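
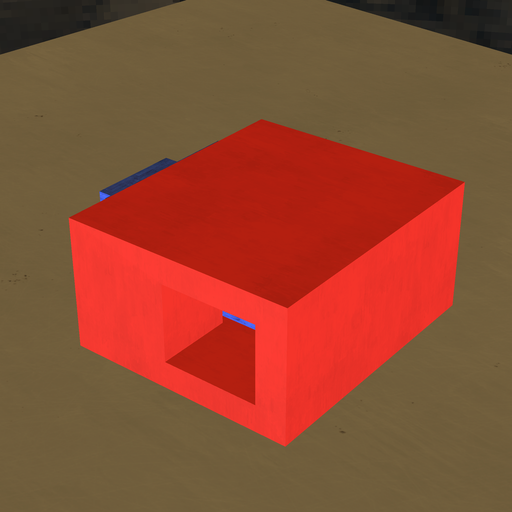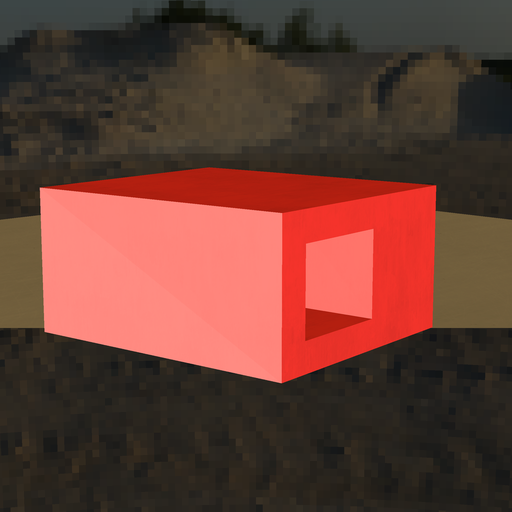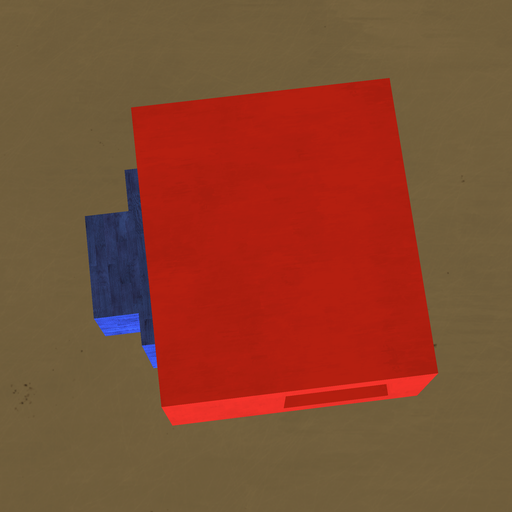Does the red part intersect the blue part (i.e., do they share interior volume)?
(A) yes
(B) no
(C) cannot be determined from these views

(C) cannot be determined from these views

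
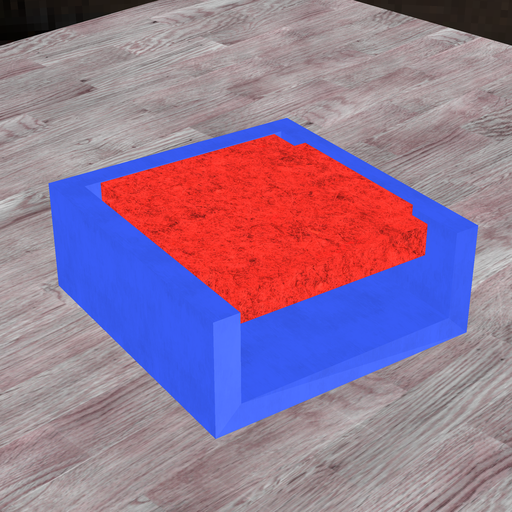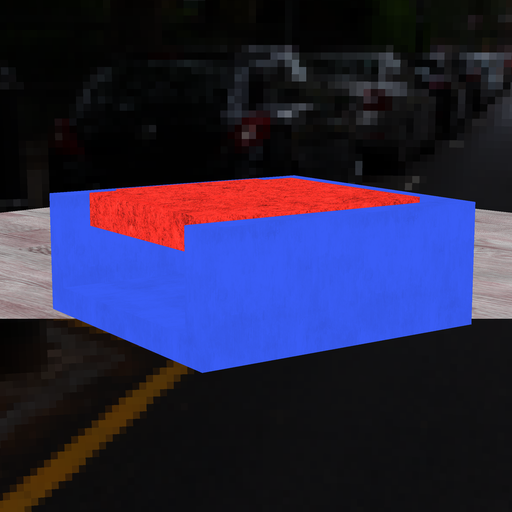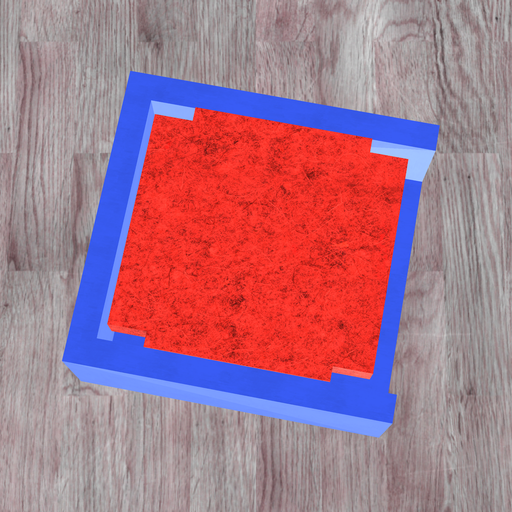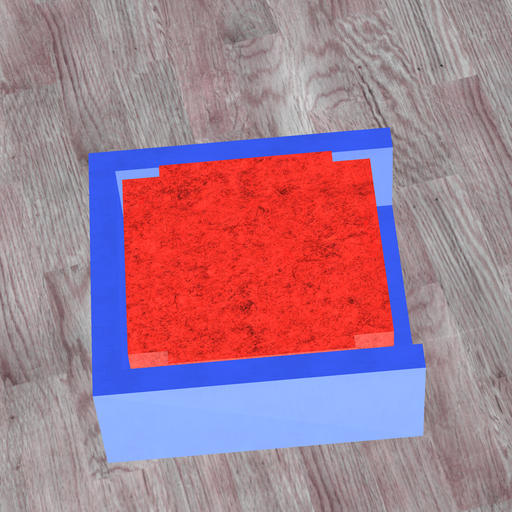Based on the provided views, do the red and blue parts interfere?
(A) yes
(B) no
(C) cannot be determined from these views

(B) no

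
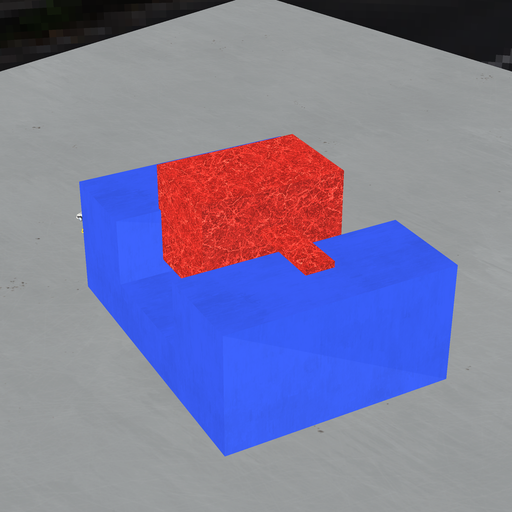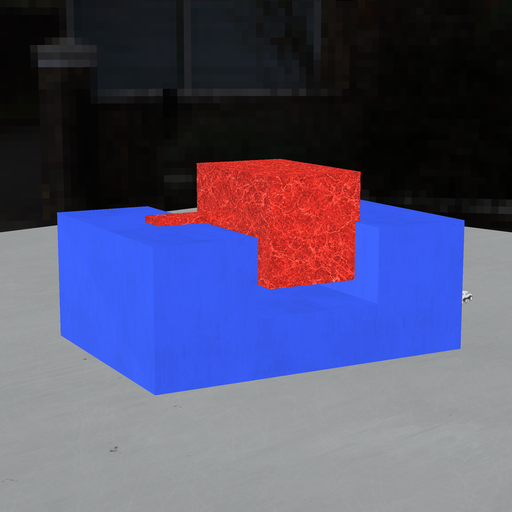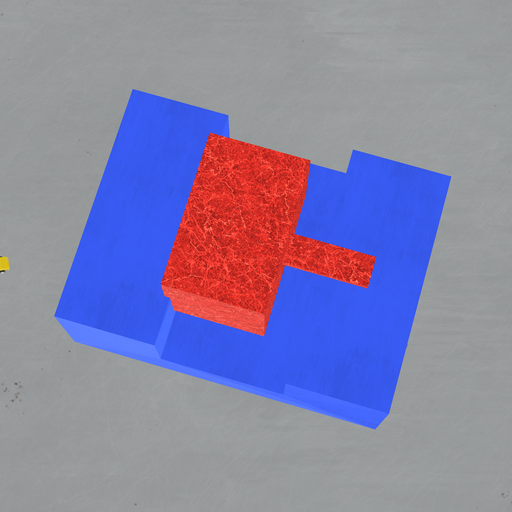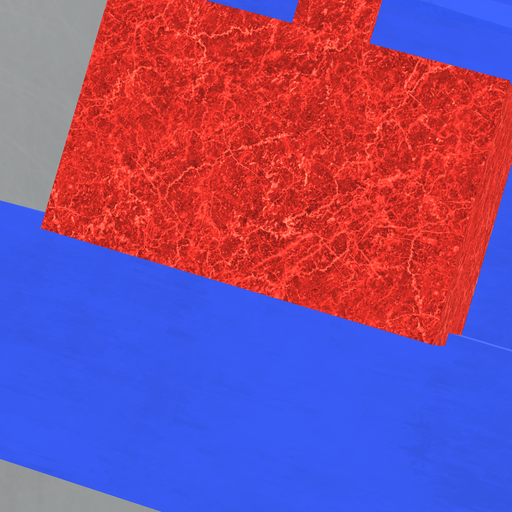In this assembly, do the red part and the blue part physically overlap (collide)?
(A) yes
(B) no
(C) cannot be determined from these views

(A) yes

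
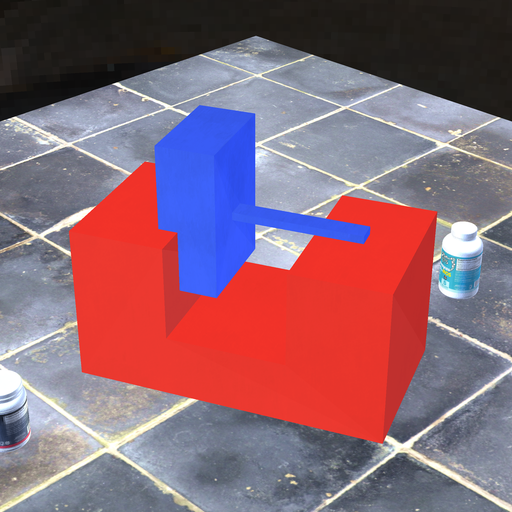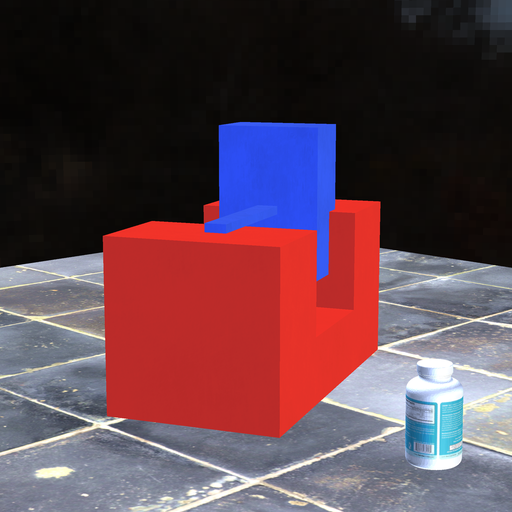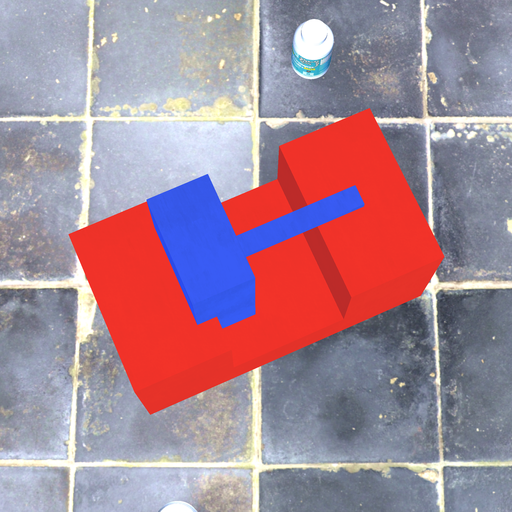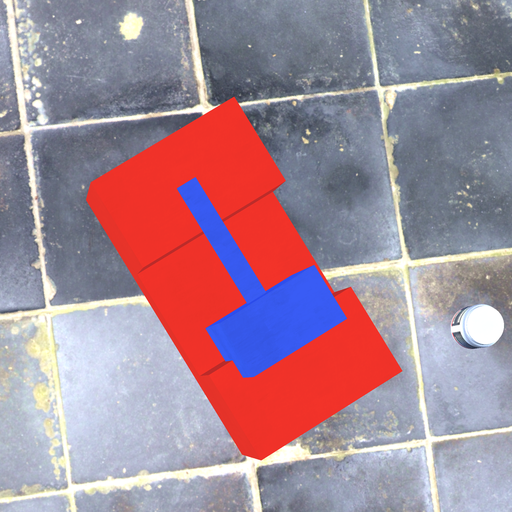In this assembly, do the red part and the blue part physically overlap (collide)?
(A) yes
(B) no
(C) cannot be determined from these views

(A) yes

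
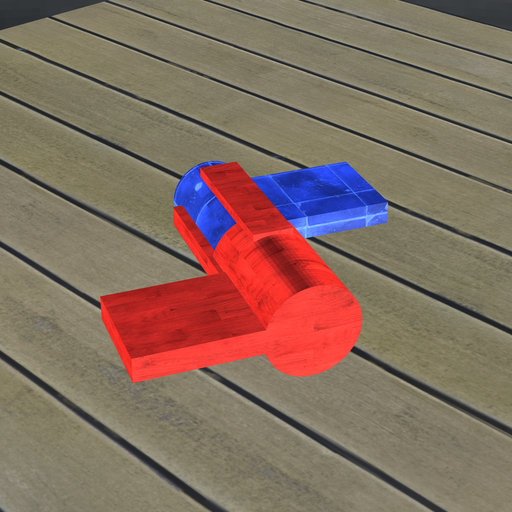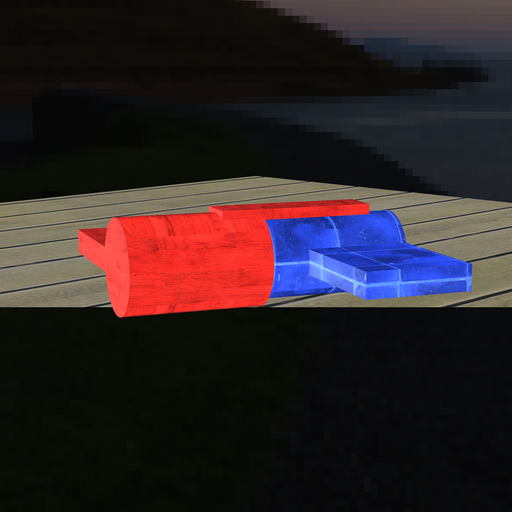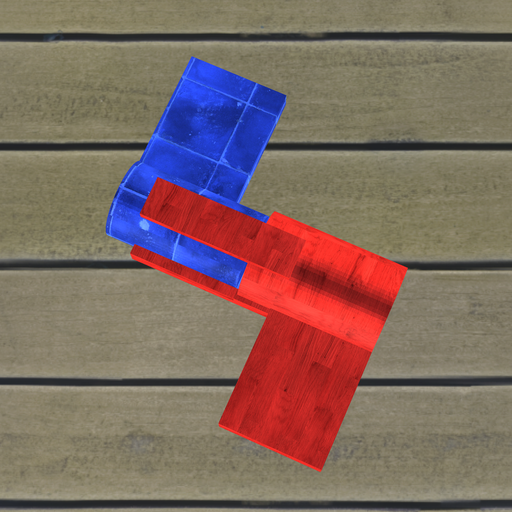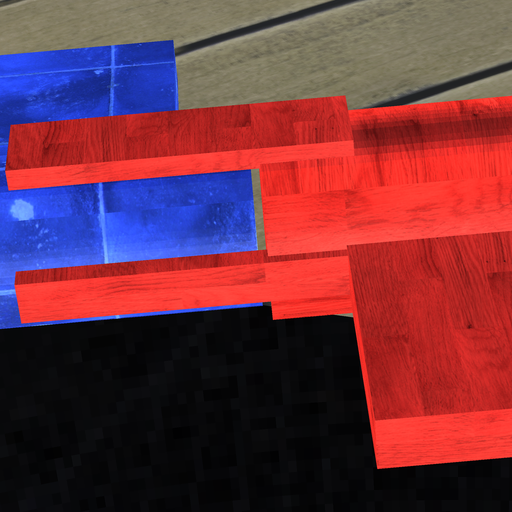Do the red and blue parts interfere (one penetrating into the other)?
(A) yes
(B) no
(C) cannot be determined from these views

(B) no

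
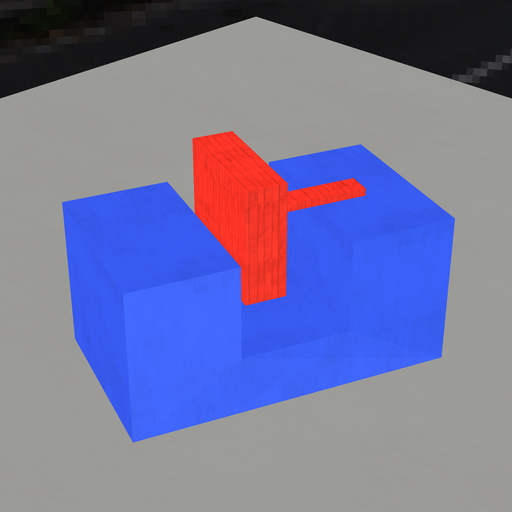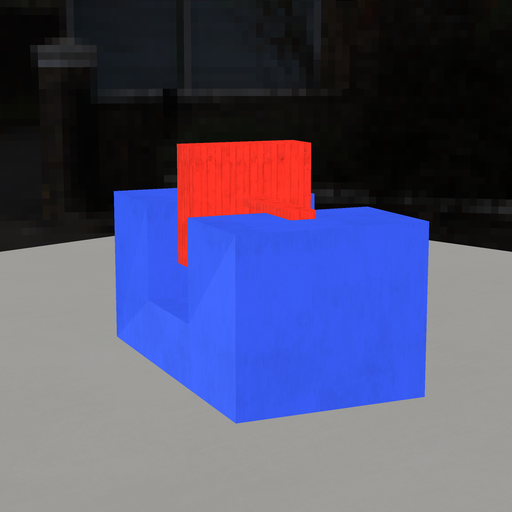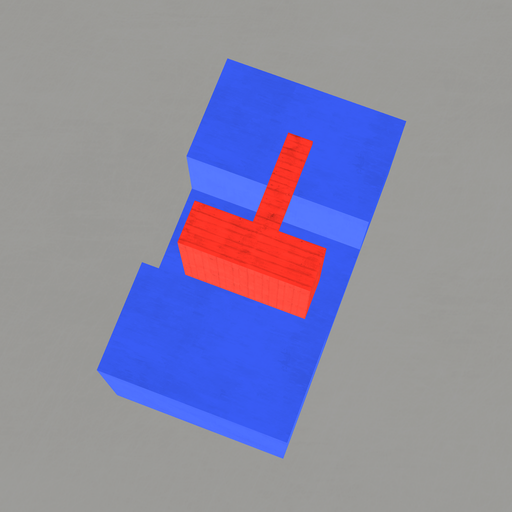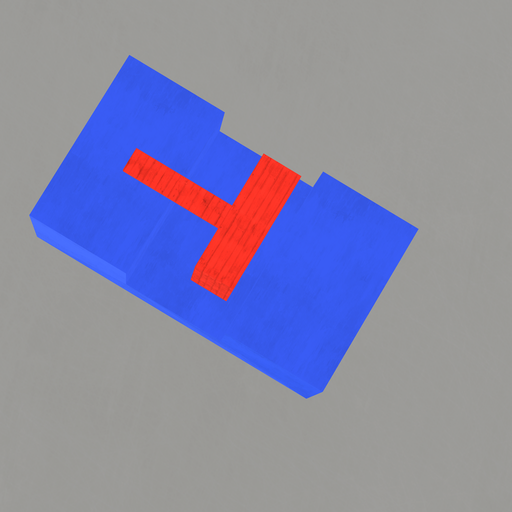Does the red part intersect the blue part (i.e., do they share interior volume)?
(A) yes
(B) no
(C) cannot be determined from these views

(B) no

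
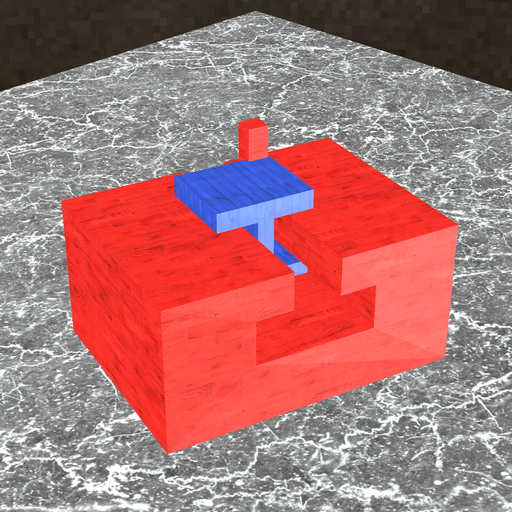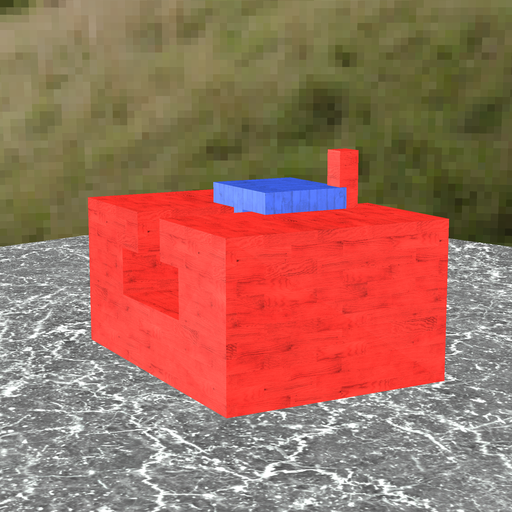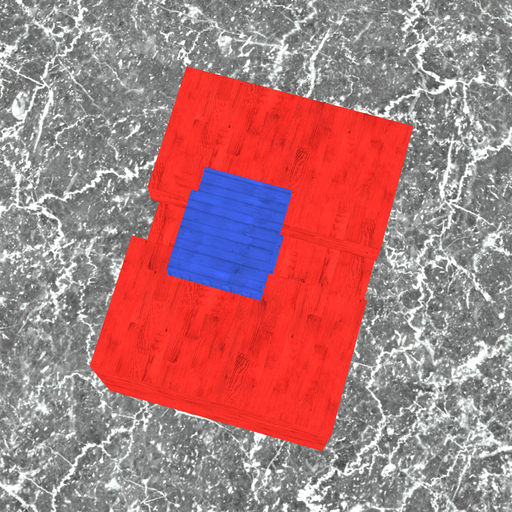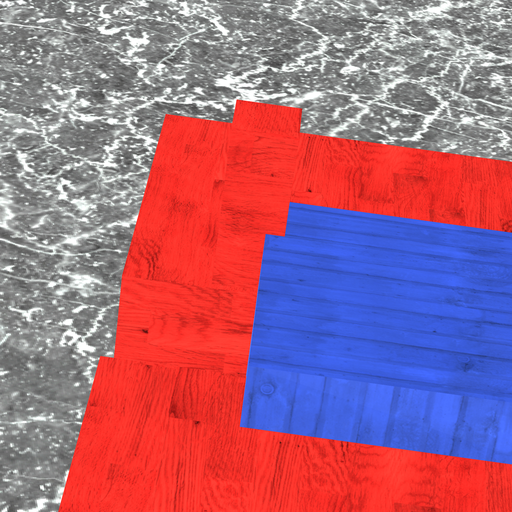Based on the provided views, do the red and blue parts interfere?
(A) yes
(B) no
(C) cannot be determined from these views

(A) yes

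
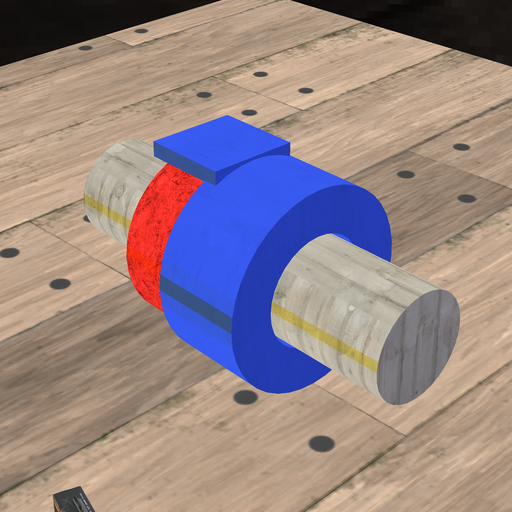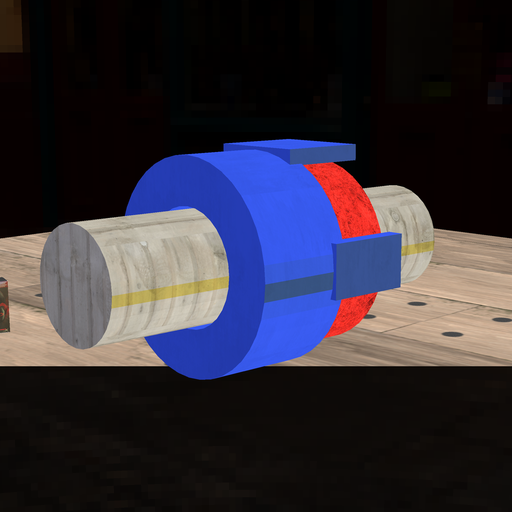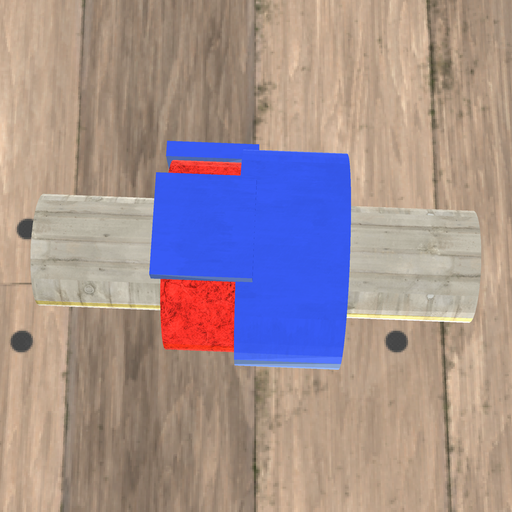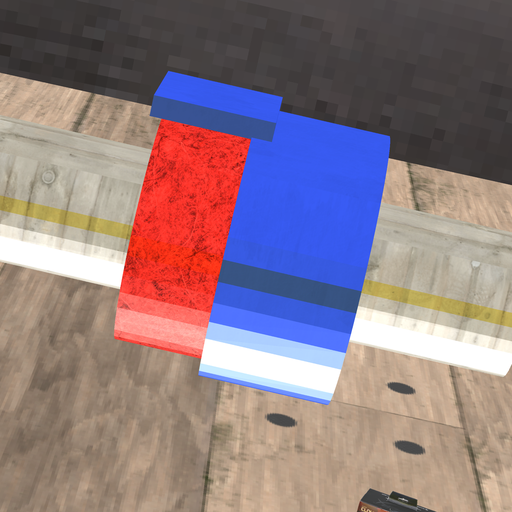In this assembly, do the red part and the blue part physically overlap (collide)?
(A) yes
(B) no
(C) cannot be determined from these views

(A) yes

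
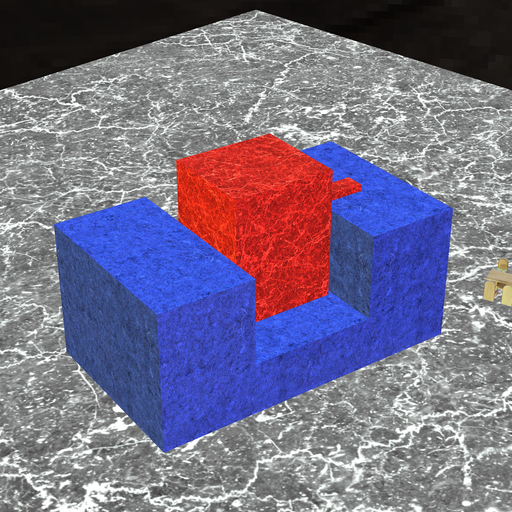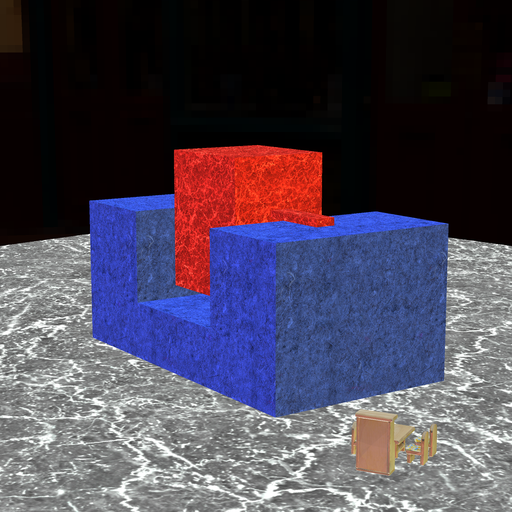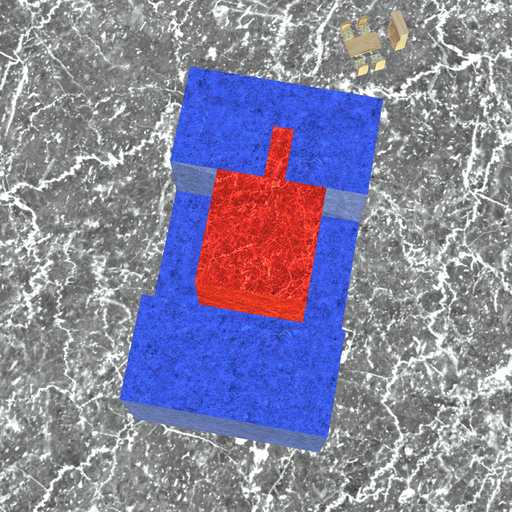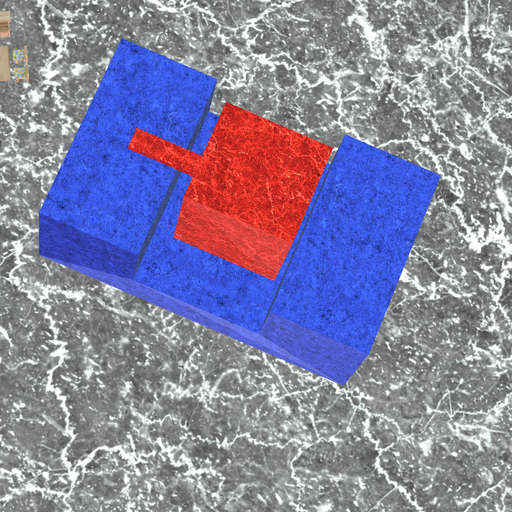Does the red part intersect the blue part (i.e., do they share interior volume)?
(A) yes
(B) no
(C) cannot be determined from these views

(B) no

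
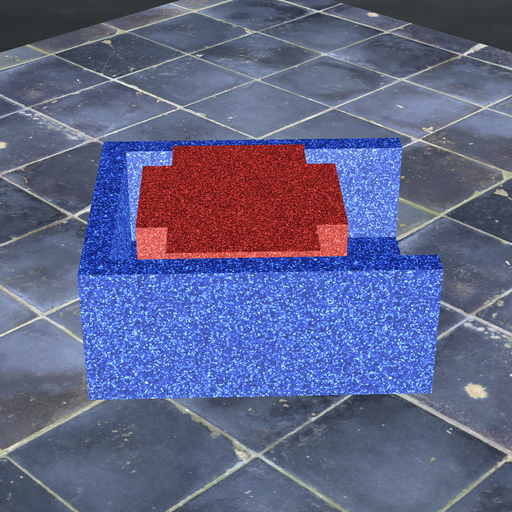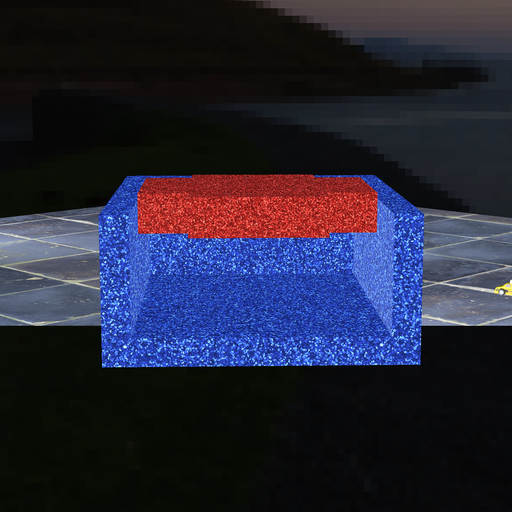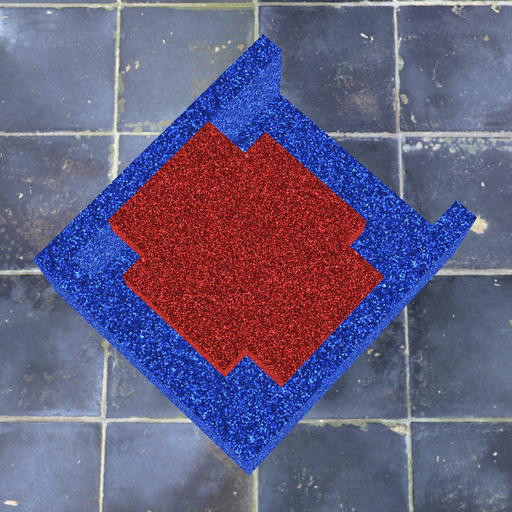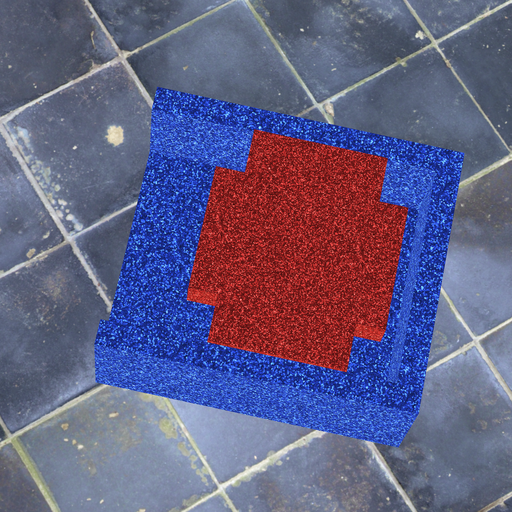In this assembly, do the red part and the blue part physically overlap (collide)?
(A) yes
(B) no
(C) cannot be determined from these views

(B) no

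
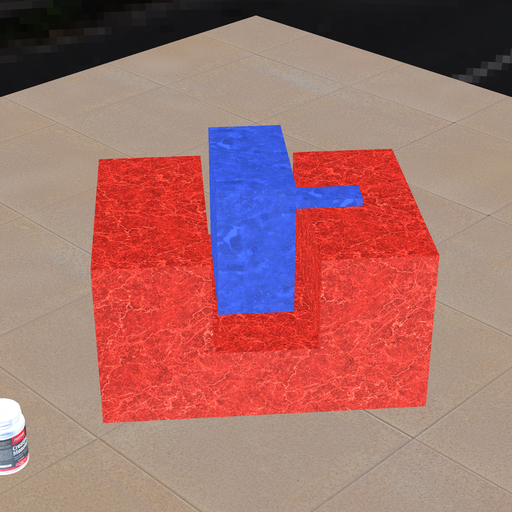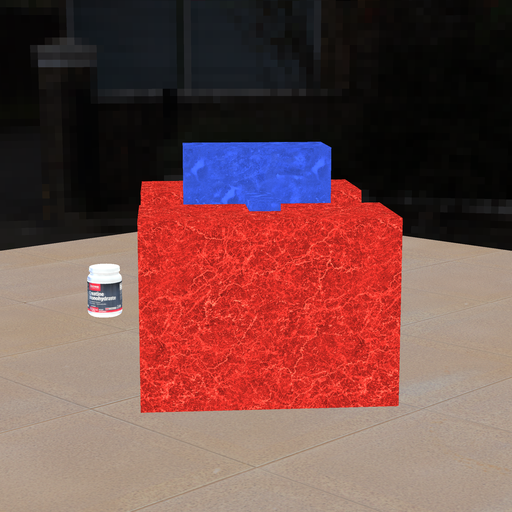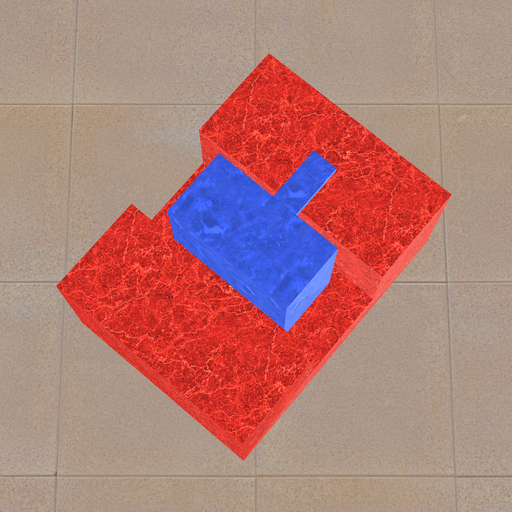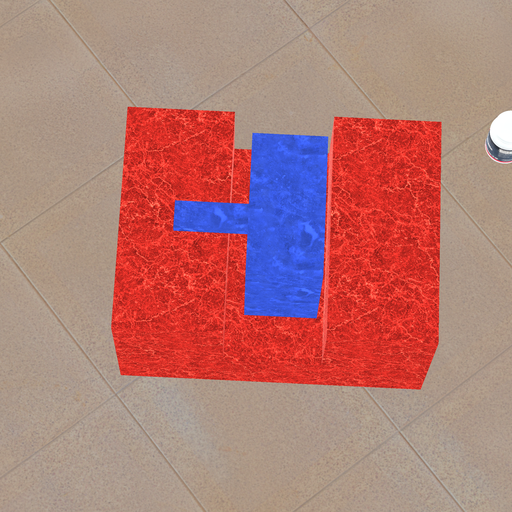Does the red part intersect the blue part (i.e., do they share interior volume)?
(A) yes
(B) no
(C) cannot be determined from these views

(B) no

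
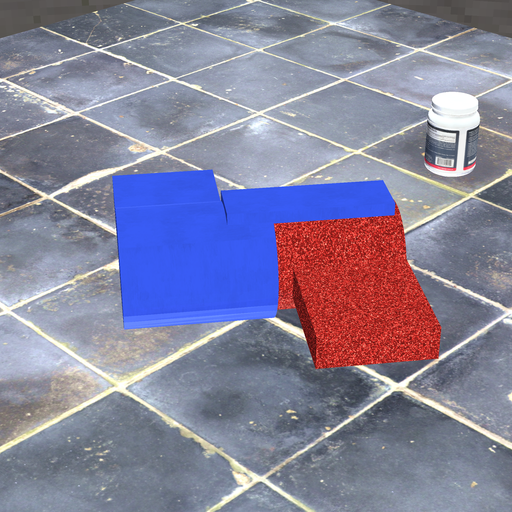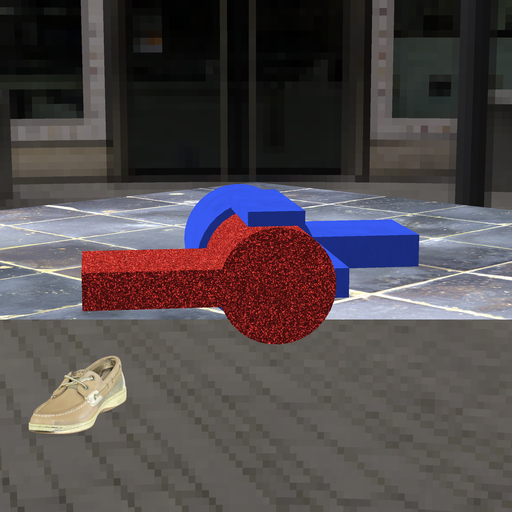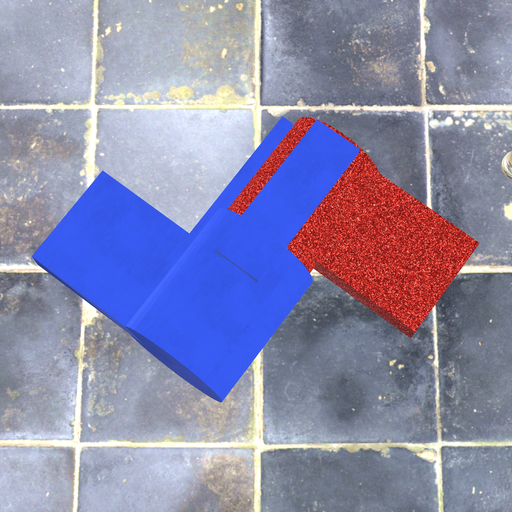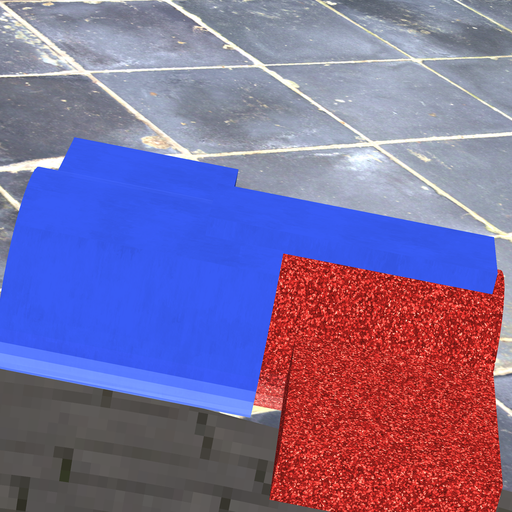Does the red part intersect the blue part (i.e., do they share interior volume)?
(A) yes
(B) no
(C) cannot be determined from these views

(A) yes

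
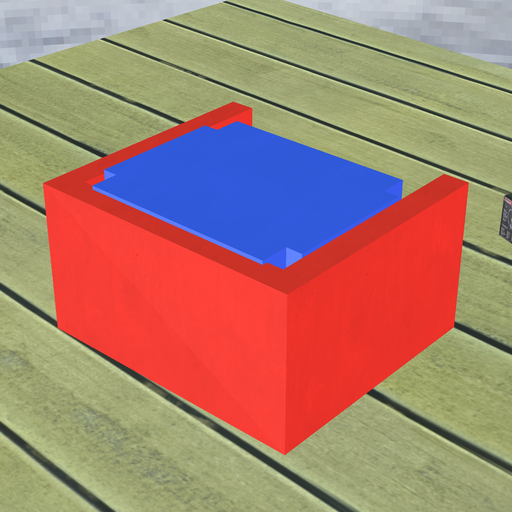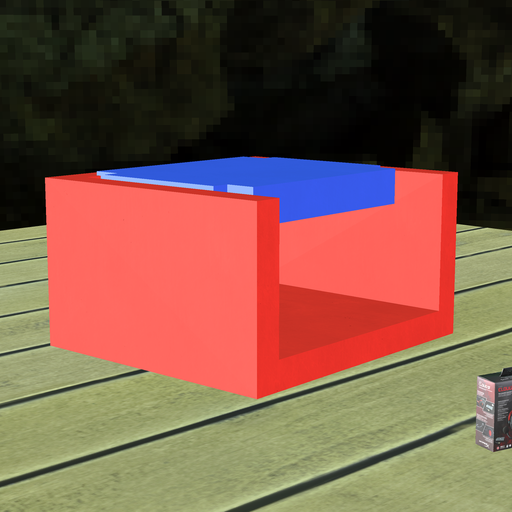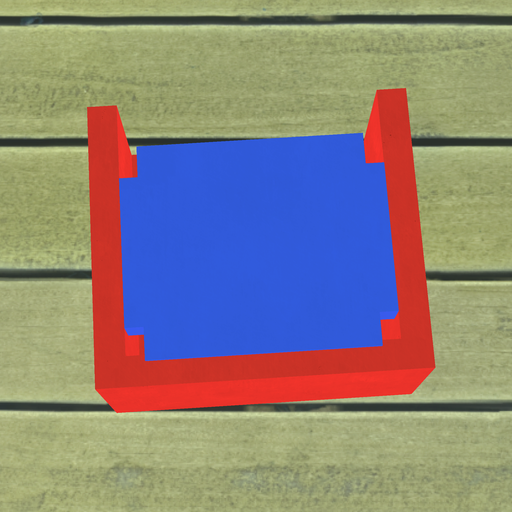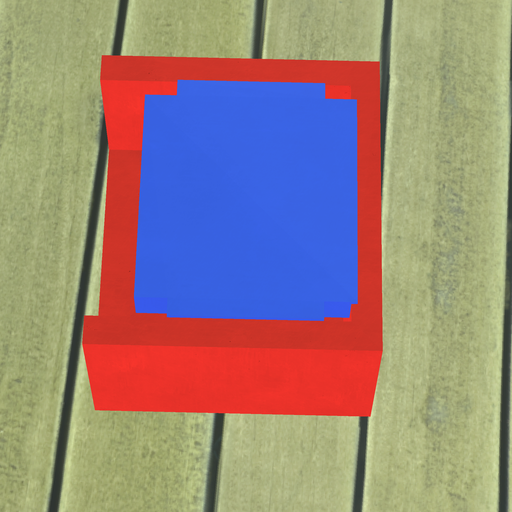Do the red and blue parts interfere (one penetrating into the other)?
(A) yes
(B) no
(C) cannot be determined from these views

(A) yes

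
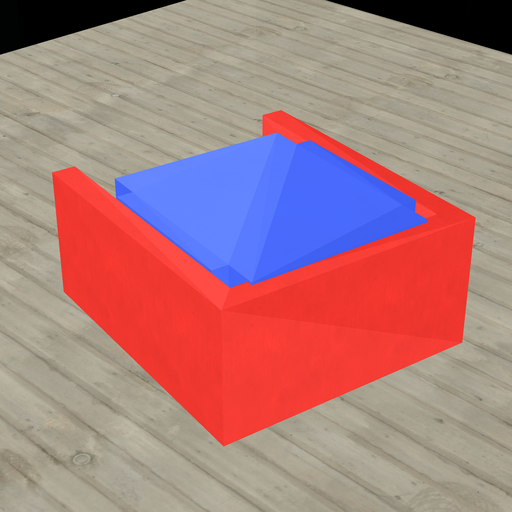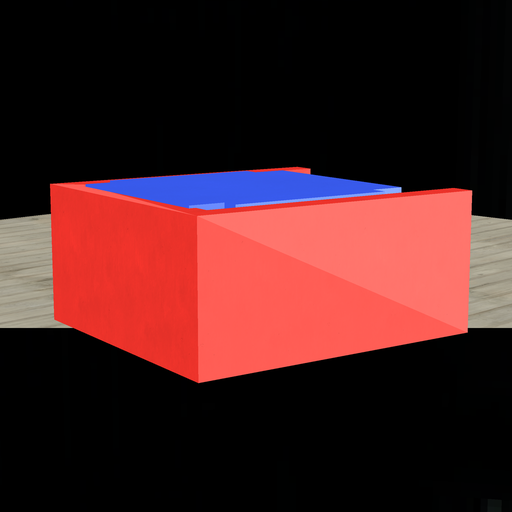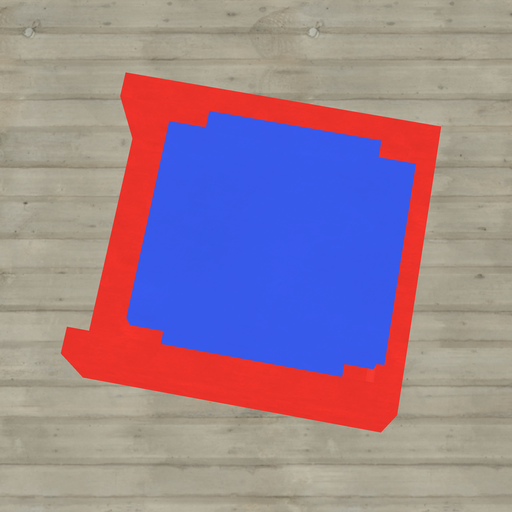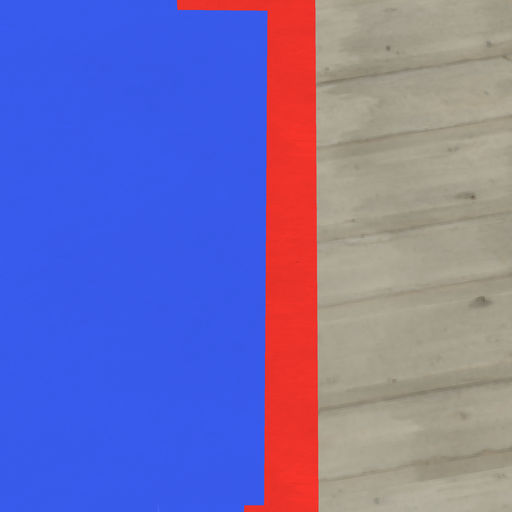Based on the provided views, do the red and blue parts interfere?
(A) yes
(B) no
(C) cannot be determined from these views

(A) yes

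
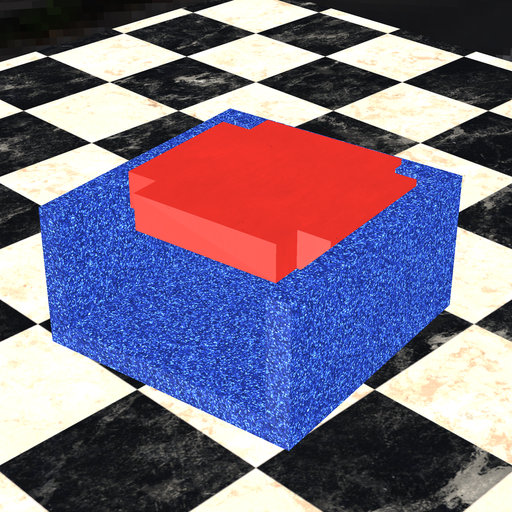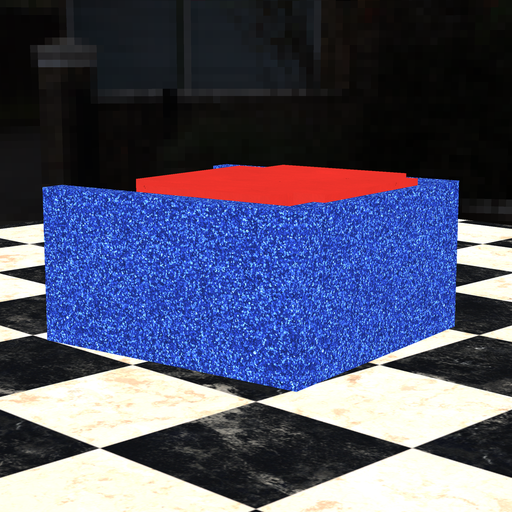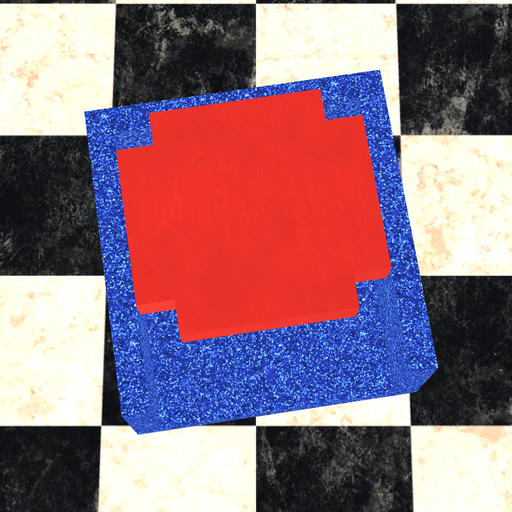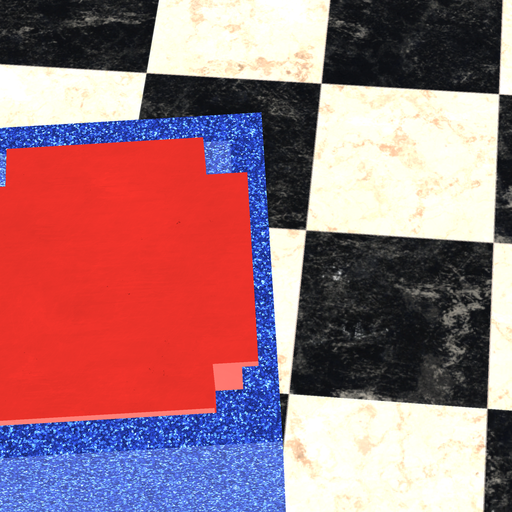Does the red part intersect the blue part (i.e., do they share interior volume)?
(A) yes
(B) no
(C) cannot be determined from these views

(A) yes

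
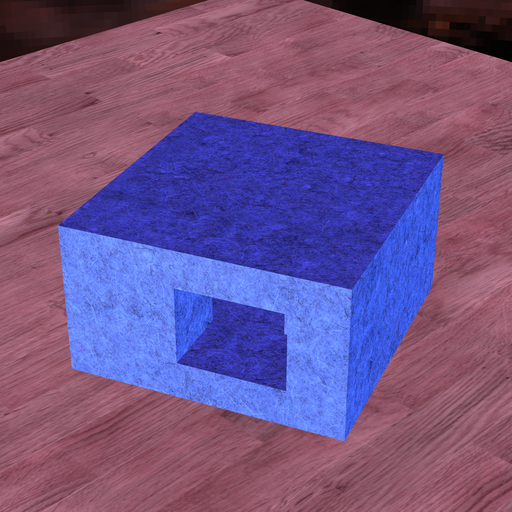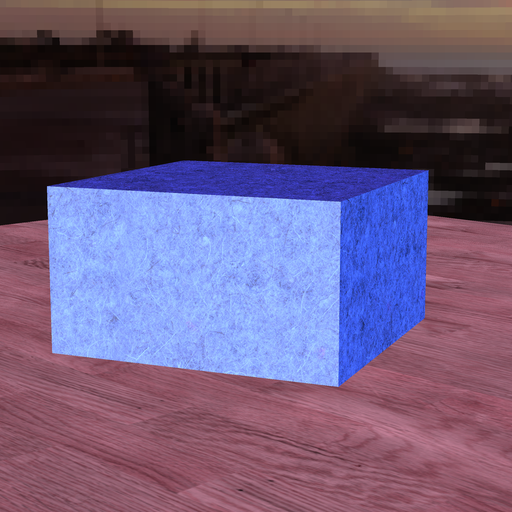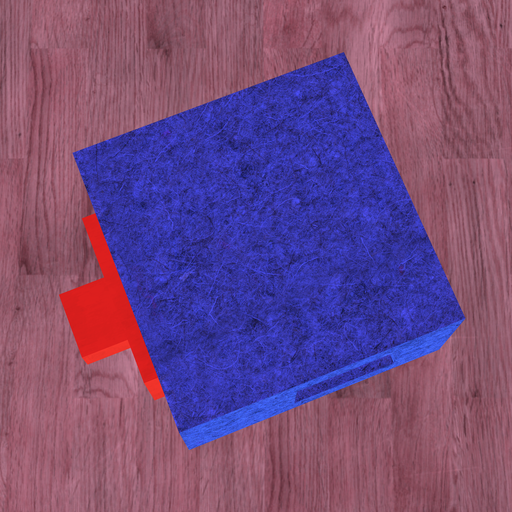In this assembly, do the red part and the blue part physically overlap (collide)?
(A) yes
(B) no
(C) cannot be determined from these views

(C) cannot be determined from these views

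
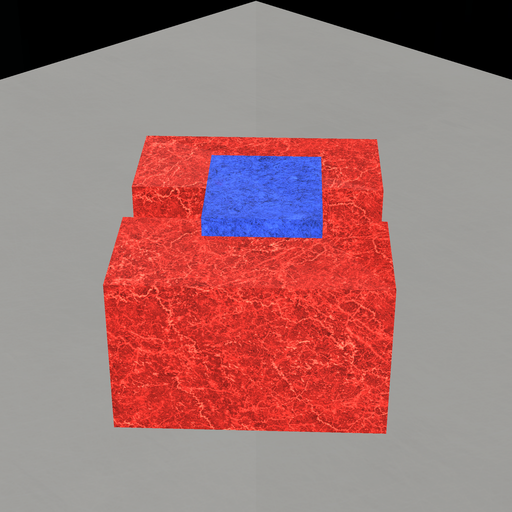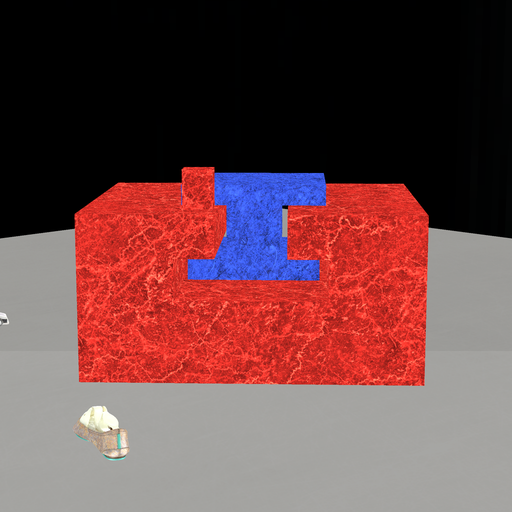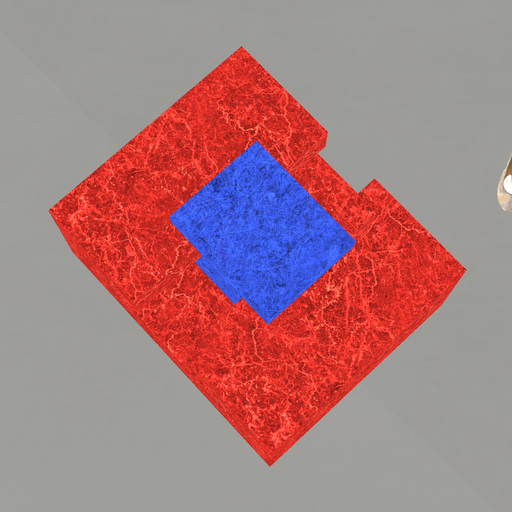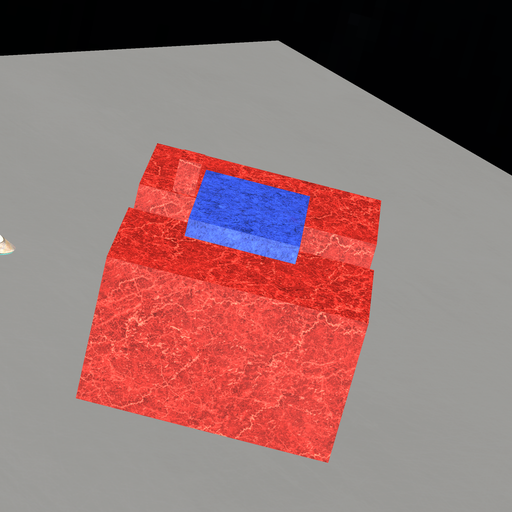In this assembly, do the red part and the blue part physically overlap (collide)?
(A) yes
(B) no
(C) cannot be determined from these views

(B) no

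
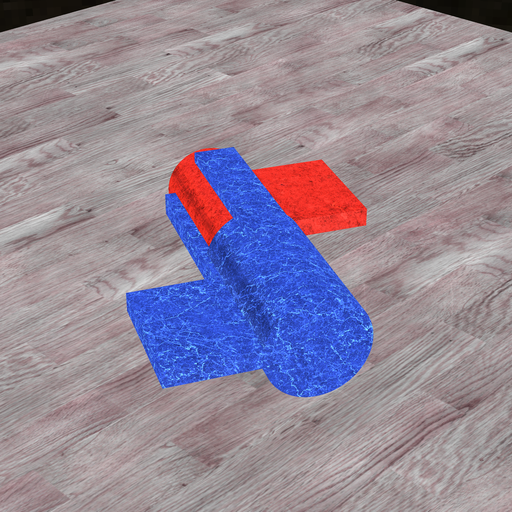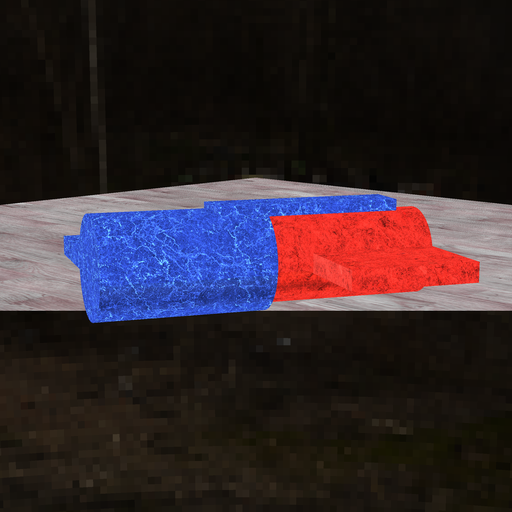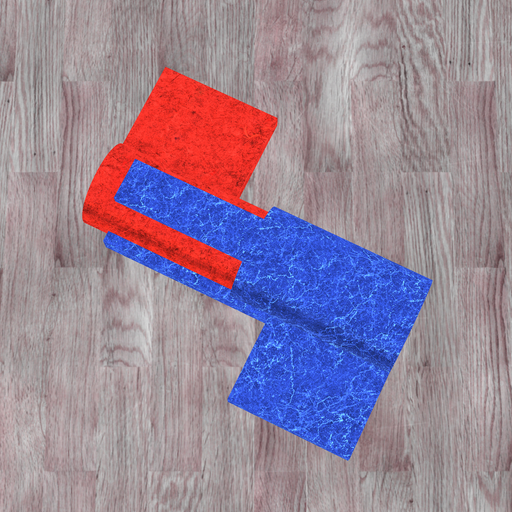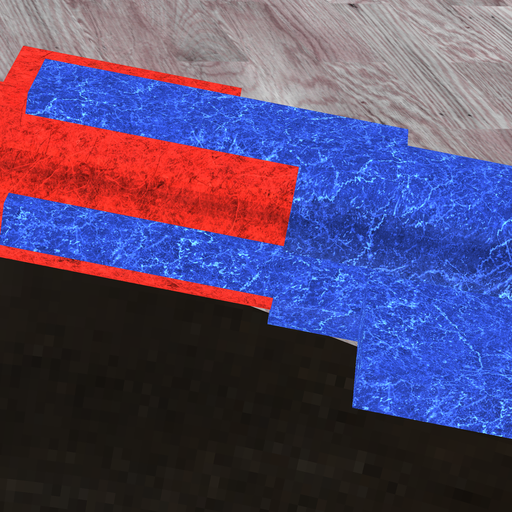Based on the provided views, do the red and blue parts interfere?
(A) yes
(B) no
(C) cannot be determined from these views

(A) yes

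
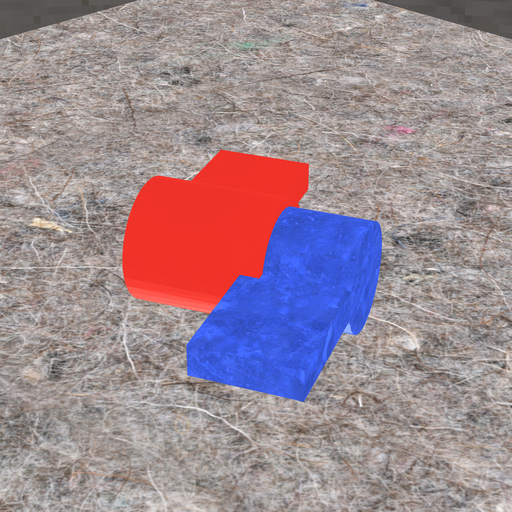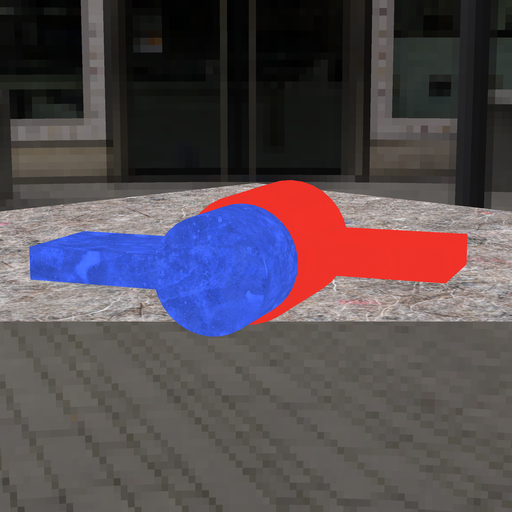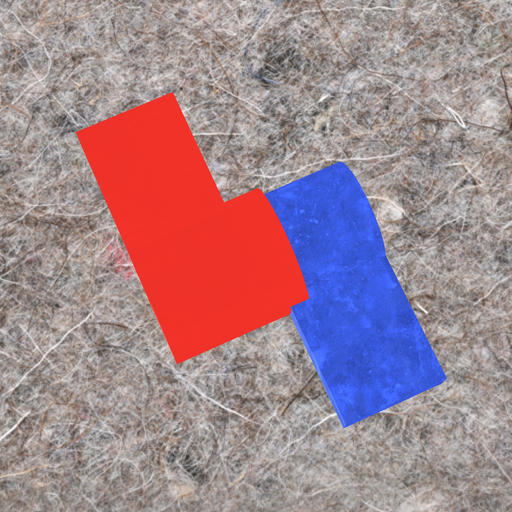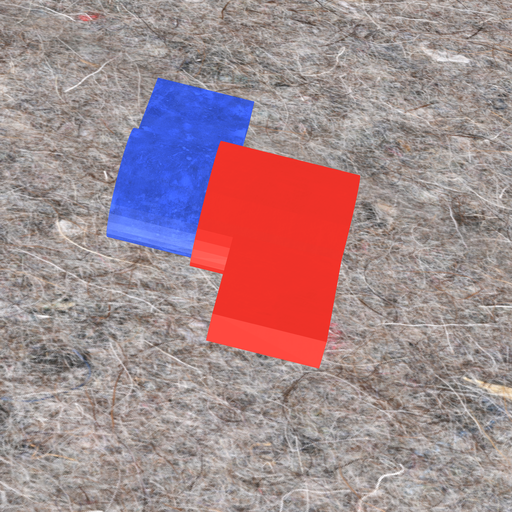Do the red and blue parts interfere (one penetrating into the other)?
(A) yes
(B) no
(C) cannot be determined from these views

(A) yes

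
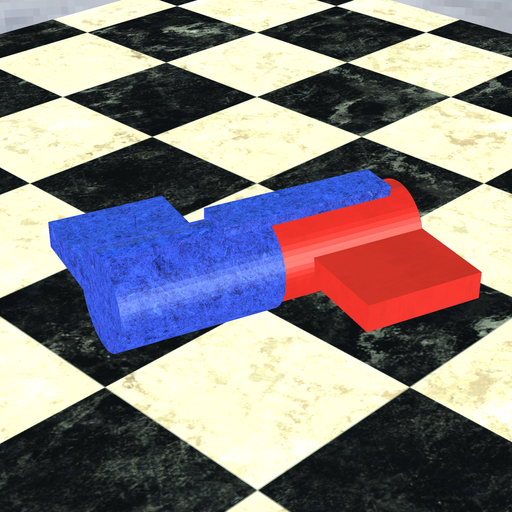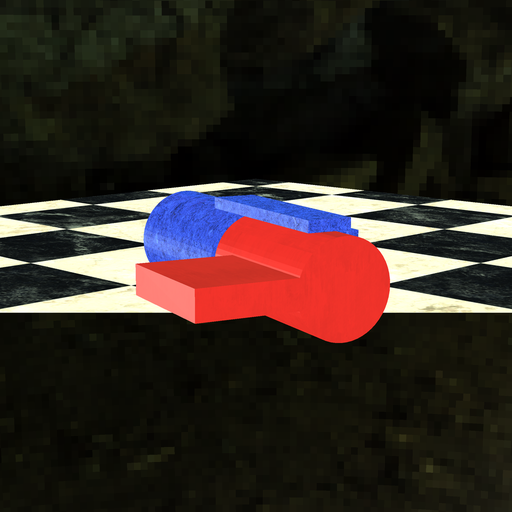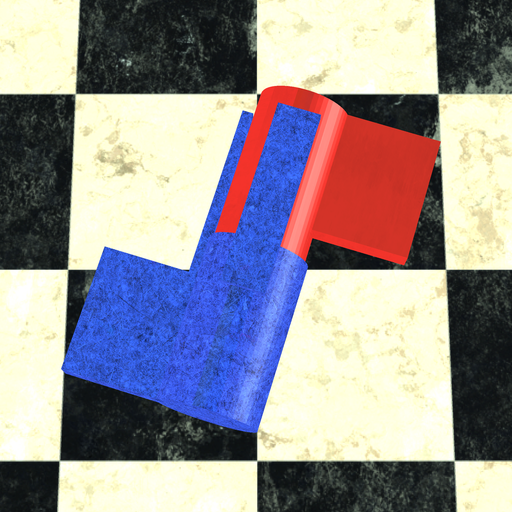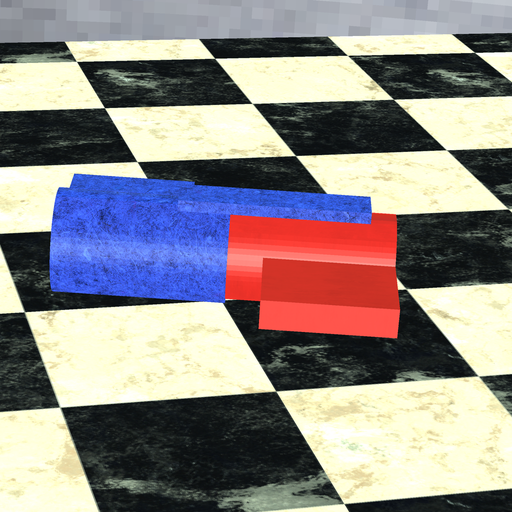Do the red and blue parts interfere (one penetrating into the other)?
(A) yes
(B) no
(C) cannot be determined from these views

(A) yes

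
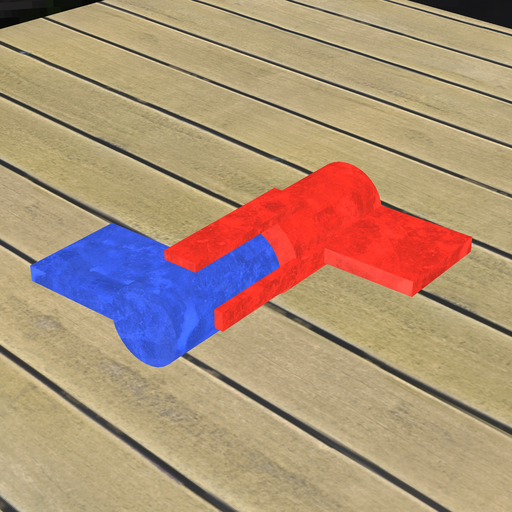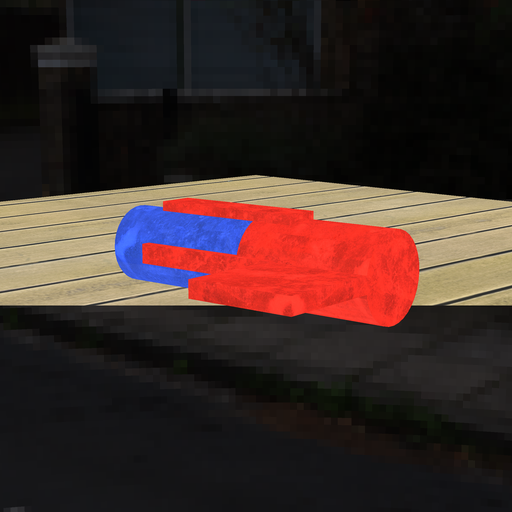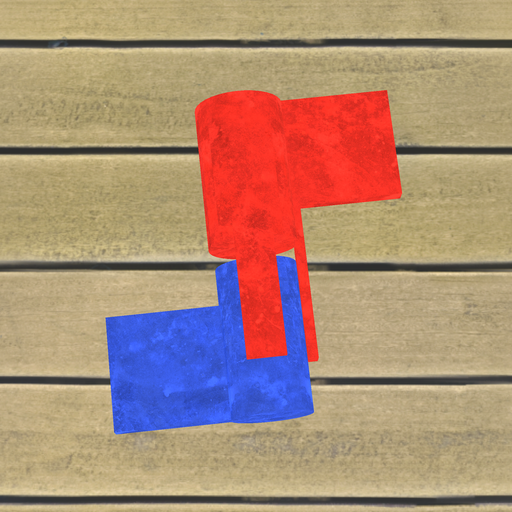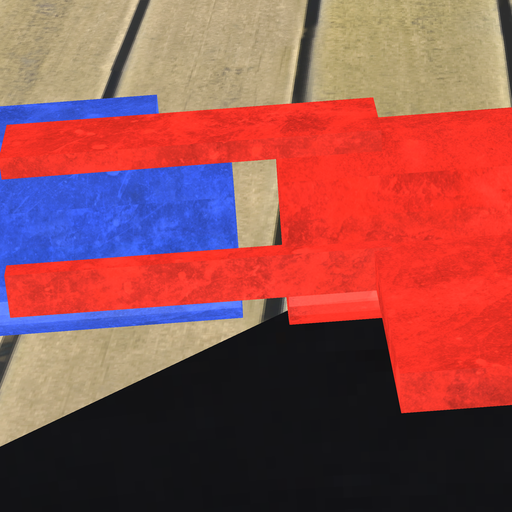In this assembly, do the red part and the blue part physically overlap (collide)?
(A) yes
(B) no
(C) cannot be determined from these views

(B) no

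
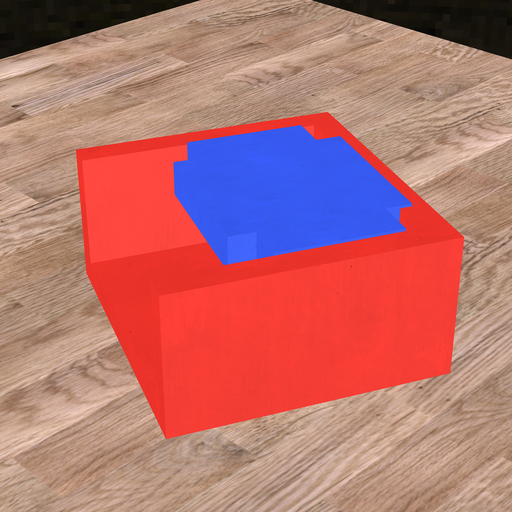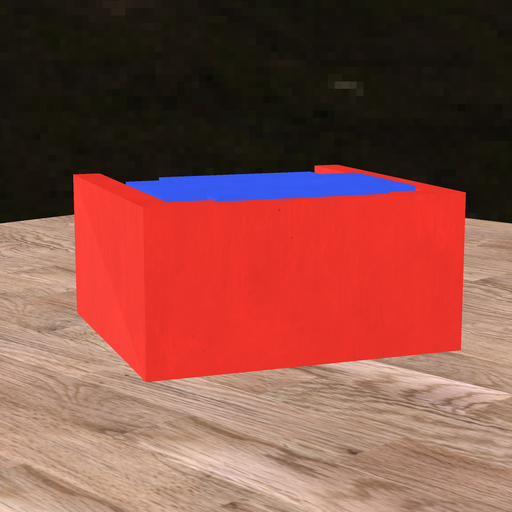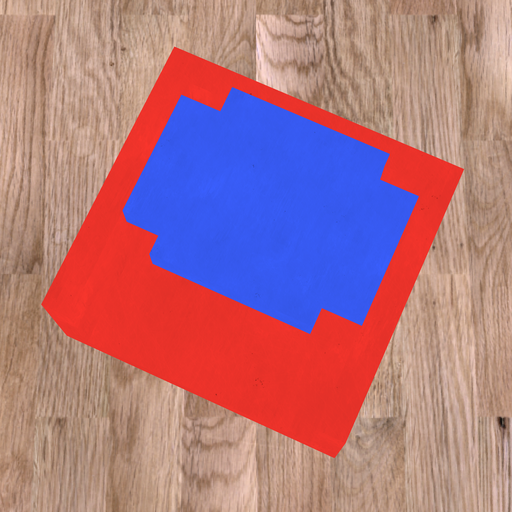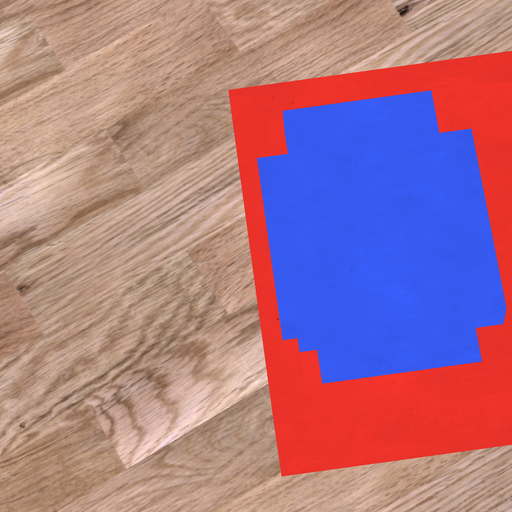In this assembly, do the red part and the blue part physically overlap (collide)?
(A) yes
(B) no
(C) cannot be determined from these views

(A) yes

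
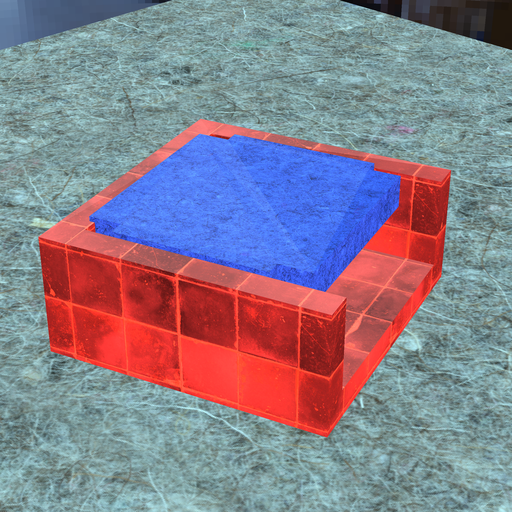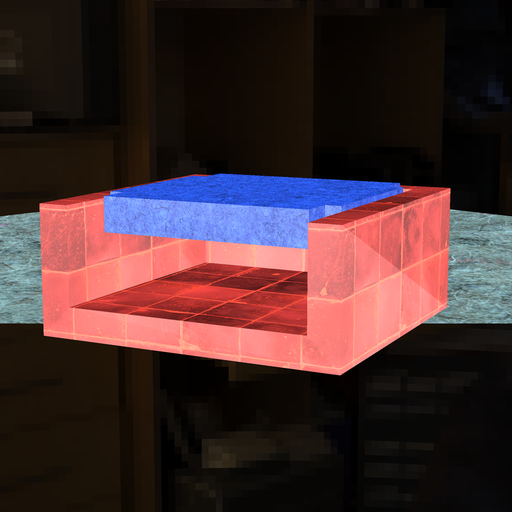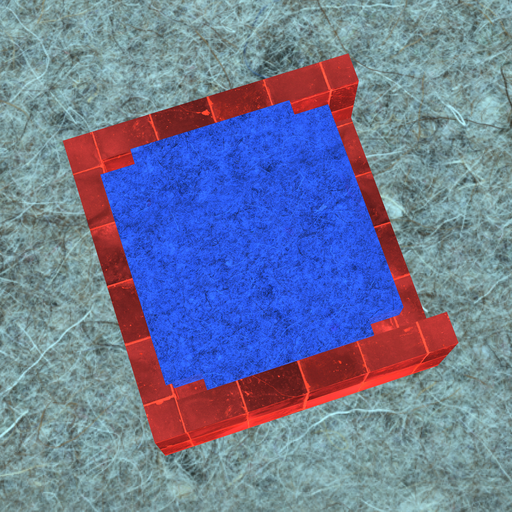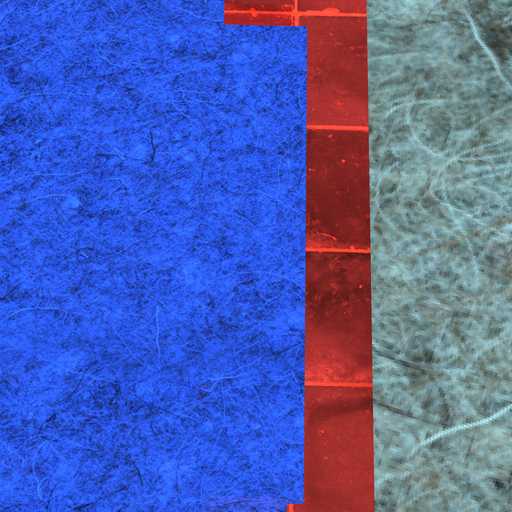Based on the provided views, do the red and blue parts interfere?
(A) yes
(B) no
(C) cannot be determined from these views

(A) yes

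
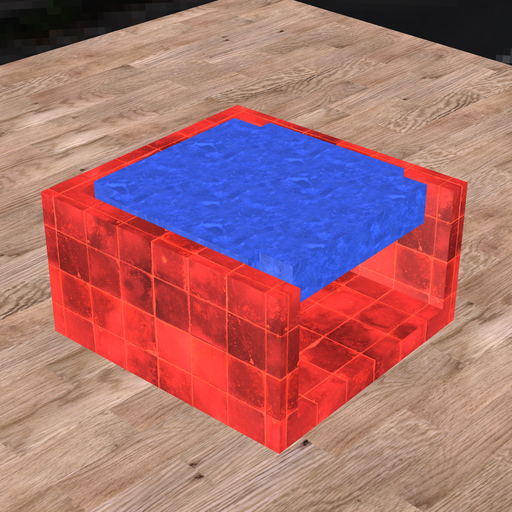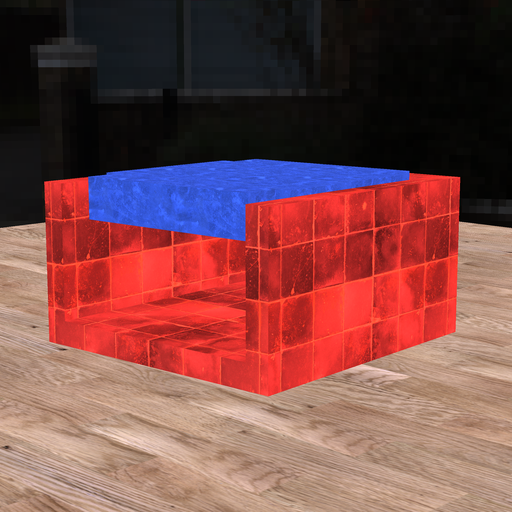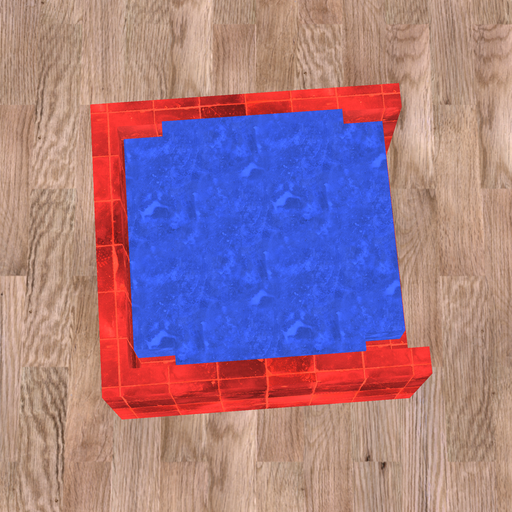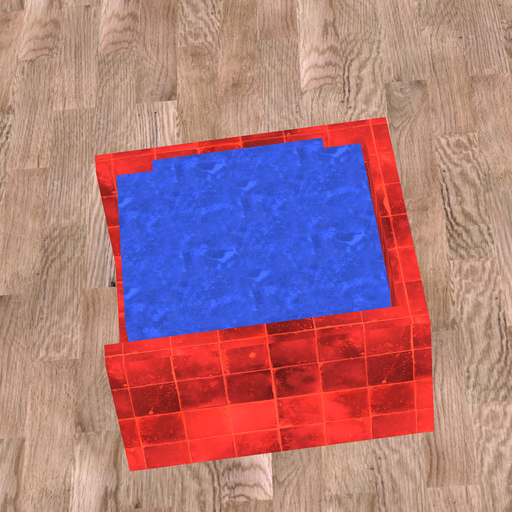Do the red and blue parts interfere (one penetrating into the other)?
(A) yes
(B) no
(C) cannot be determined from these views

(B) no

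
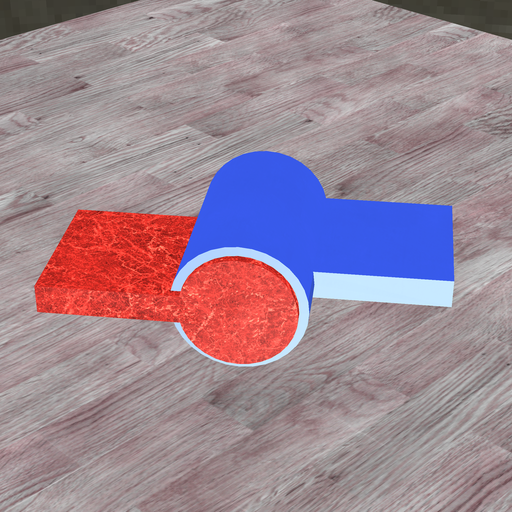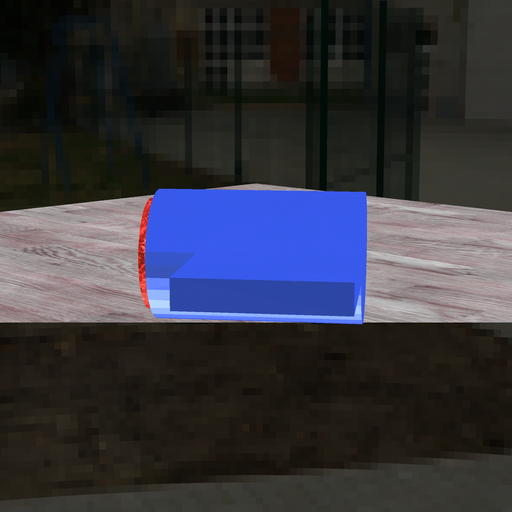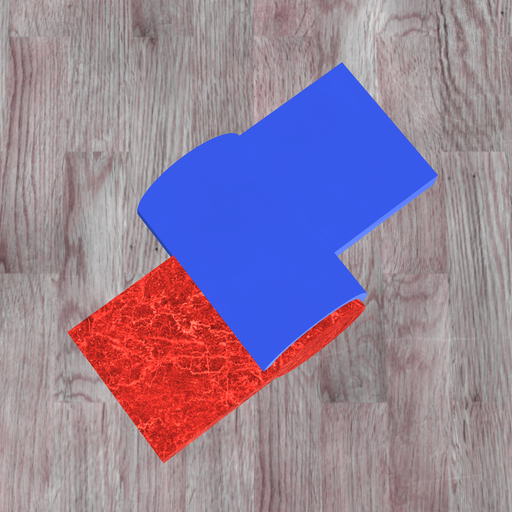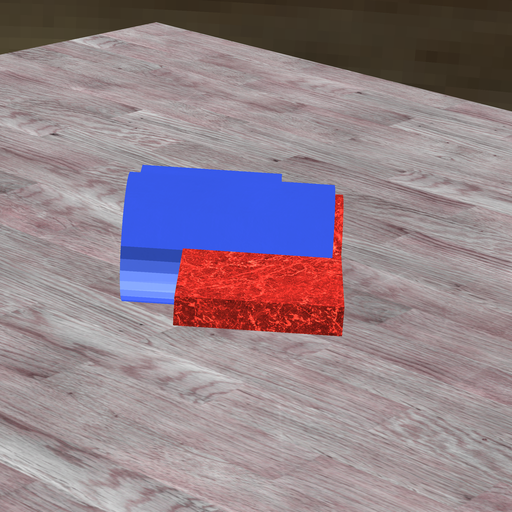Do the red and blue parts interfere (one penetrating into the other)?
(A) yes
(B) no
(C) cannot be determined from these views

(A) yes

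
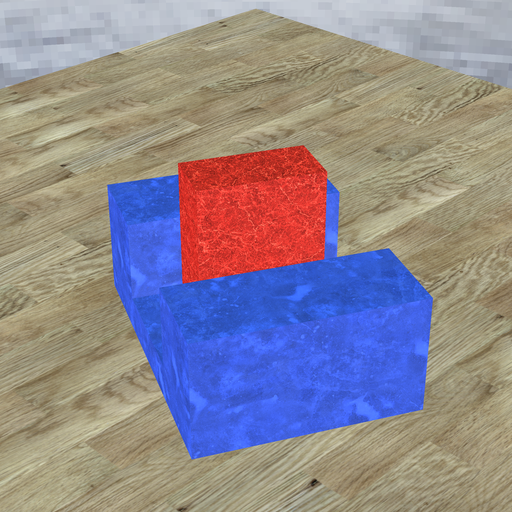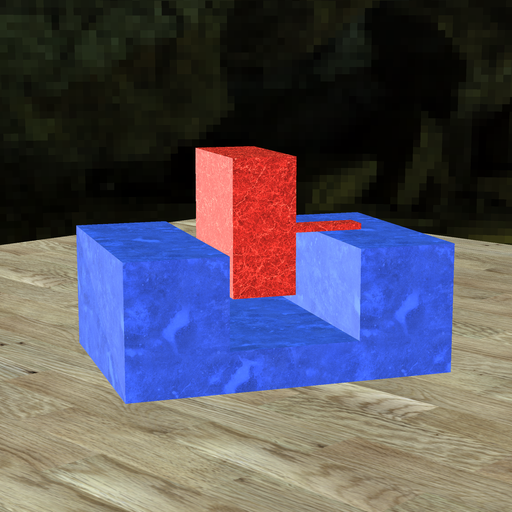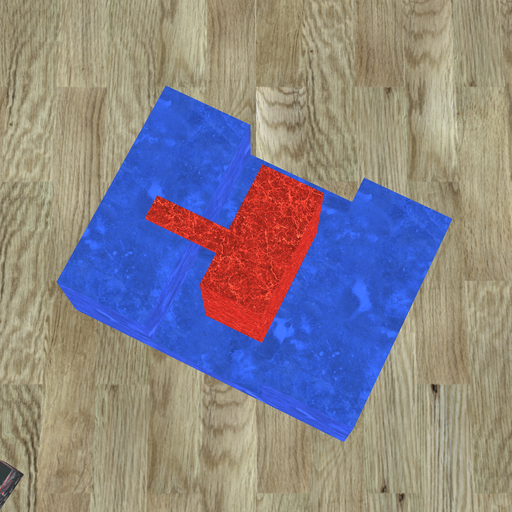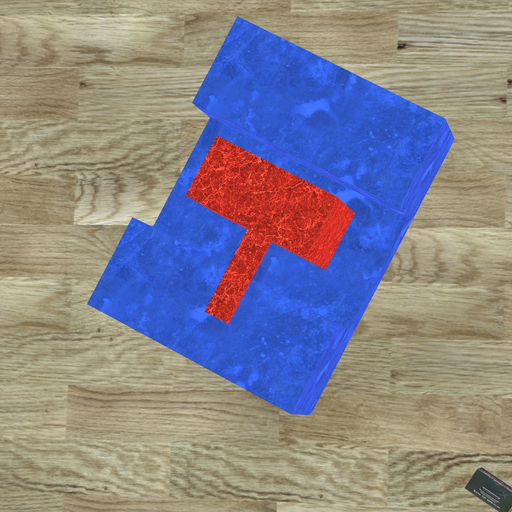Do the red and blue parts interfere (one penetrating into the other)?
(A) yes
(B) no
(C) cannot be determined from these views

(B) no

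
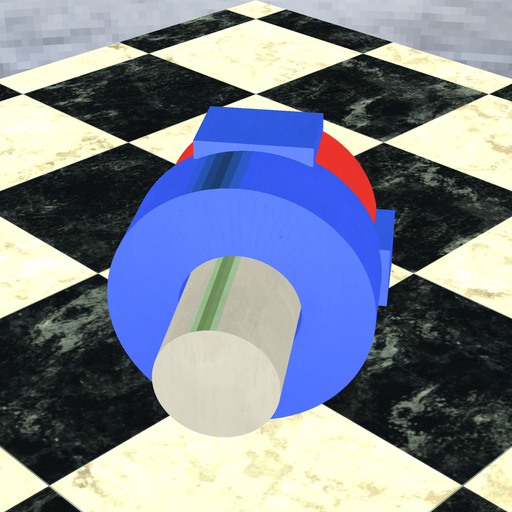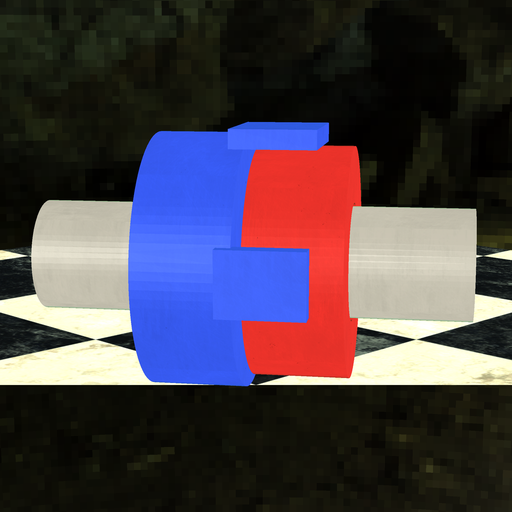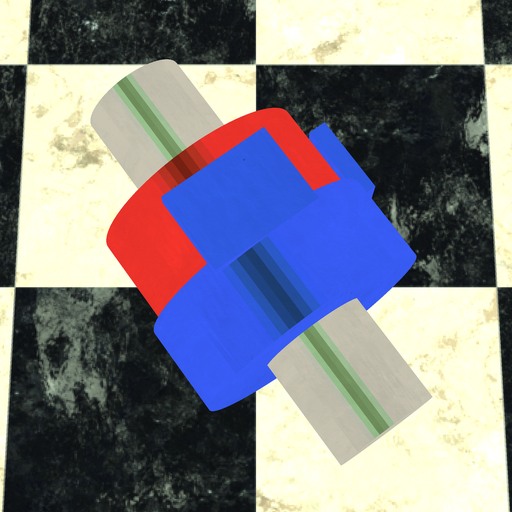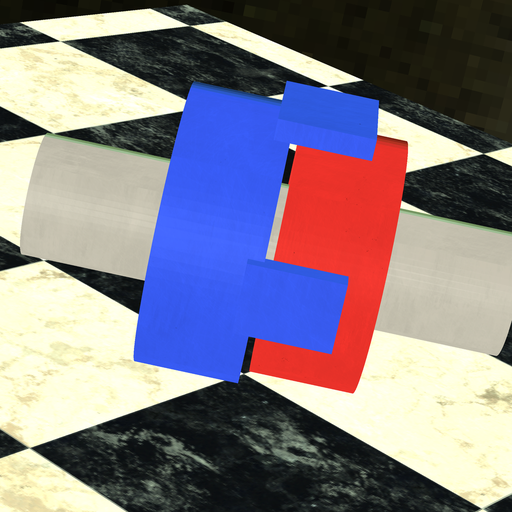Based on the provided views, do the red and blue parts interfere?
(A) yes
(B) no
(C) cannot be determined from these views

(B) no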